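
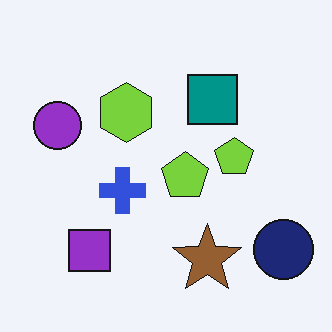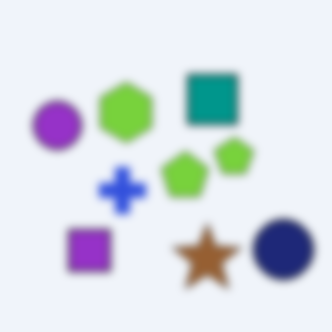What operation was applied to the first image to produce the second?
This is the original image noticeably gaussian-blurred.

Shape edges and outlines are uniformly softened across the whole image.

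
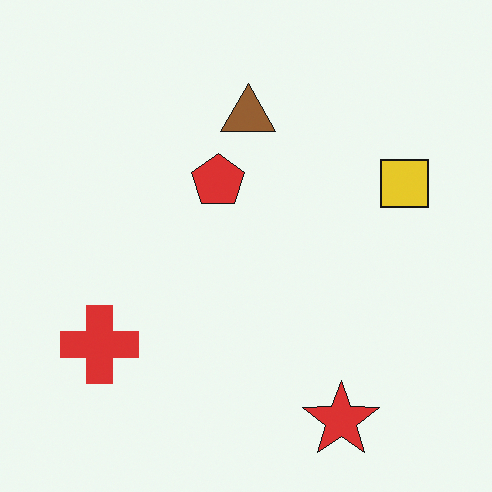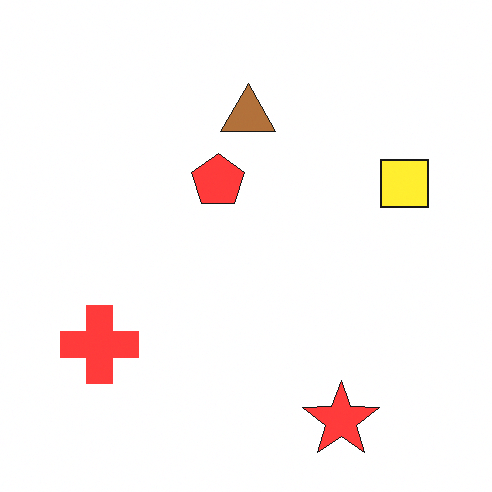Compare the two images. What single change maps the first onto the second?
The second image is the first brightened a little.

Every pixel — background and shapes alike — is uniformly brightened.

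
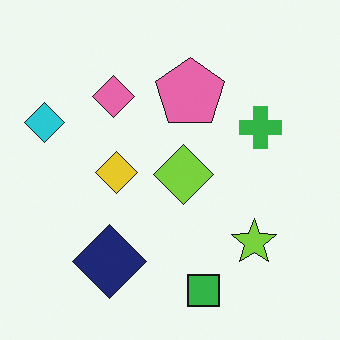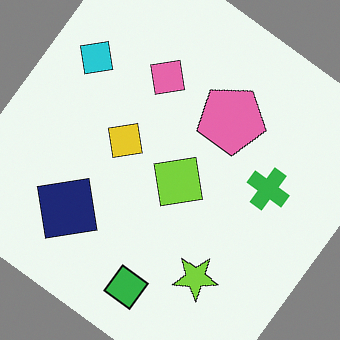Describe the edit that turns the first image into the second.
The second image is the first rotated clockwise by a large amount — several tens of degrees.

Every shape is tilted by the same angle and the image corners show triangular fill wedges — a whole-image rotation by a non-right angle.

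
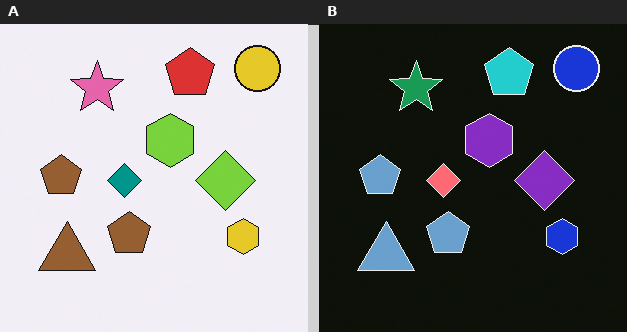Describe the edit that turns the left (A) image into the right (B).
The right (B) image is the left (A) color-inverted (negative).

The light background has become dark and every shape's color is its complement — a photographic negative.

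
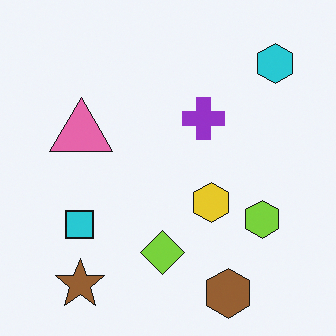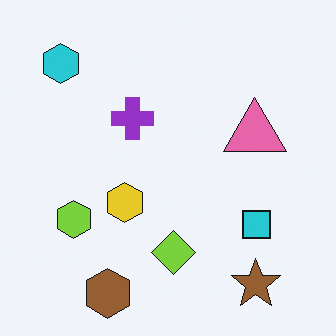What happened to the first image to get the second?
It was flipped horizontally (left ↔ right).

The cyan hexagon is in the top-right of the first image and the top-left of the second — shapes on opposite sides of the vertical midline have swapped in a mirror flip.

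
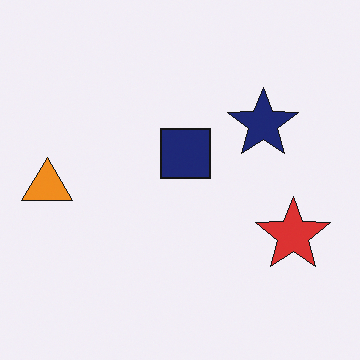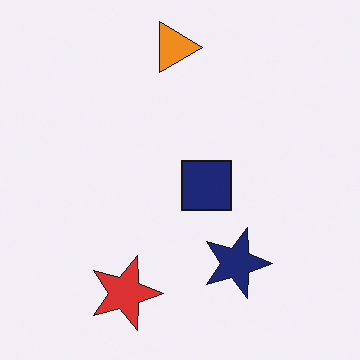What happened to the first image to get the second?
The transformation is: rotated 90° clockwise.

The orange triangle sits in the left of the first image and the top of the second — consistent with a whole-image 90° clockwise rotation.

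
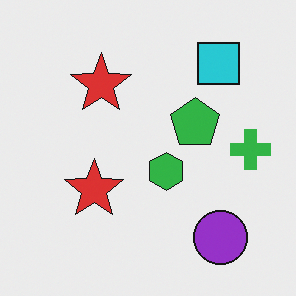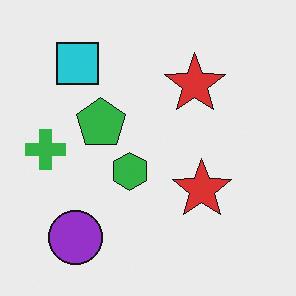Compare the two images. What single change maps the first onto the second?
The second image is the first flipped horizontally (left ↔ right).

The green cross is in the right of the first image and the left of the second — shapes on opposite sides of the vertical midline have swapped in a mirror flip.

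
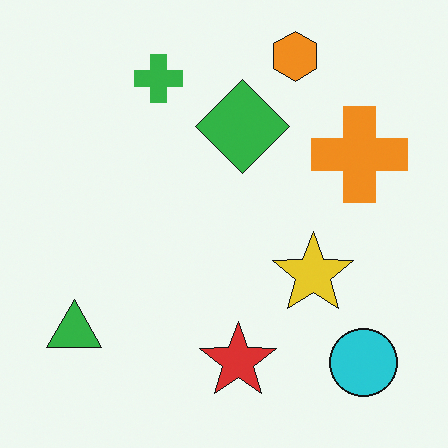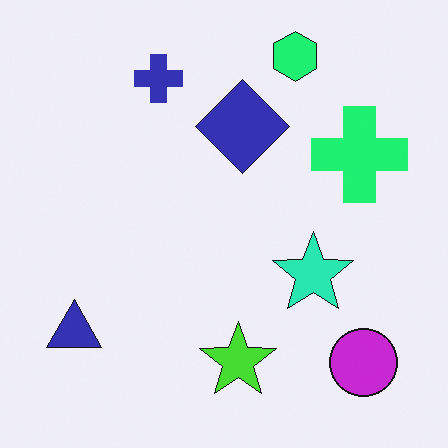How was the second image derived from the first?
This is the original image hue-shifted by a moderate amount.

Every shape's color has rotated by the same amount around the hue wheel — a uniform hue shift.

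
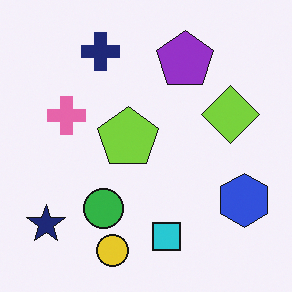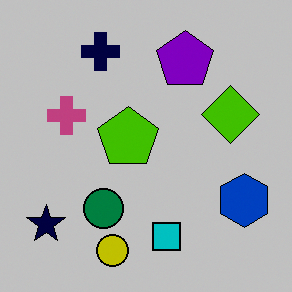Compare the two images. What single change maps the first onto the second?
The second image is the first aggressively posterized.

Each flat color has snapped to a coarser quantized level — most visibly, the near-white background has dropped to a flat grey.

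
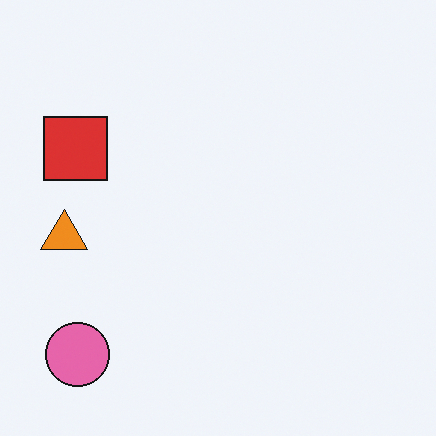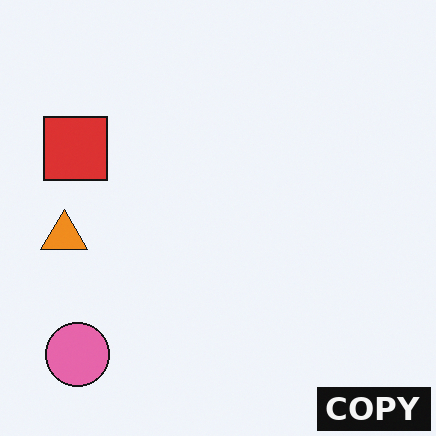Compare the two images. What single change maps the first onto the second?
Watermarked with the text "COPY" in the lower-right corner.

A dark label reading "COPY" appears in the lower-right corner.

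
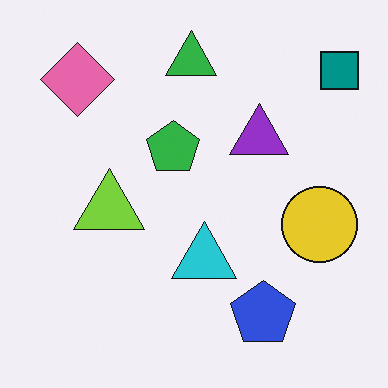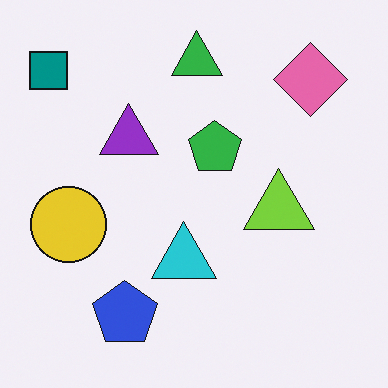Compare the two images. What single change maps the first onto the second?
This is the original image flipped horizontally (left ↔ right).

The teal square is in the top-right of the first image and the top-left of the second — shapes on opposite sides of the vertical midline have swapped in a mirror flip.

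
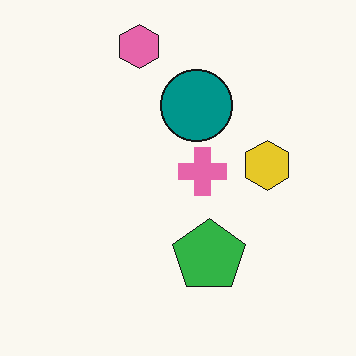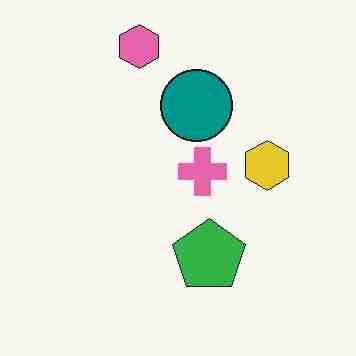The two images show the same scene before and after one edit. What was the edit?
The image was degraded with heavy JPEG compression.

Blocky 8×8 compression artifacts appear around shape edges and the flat background shows ringing — characteristic JPEG degradation.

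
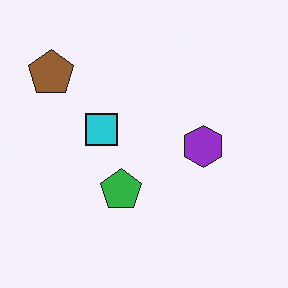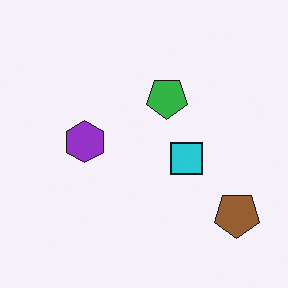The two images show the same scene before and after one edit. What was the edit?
The image was rotated 180°.

The brown pentagon sits in the top-left of the first image and the bottom-right of the second — consistent with a whole-image 180° rotation.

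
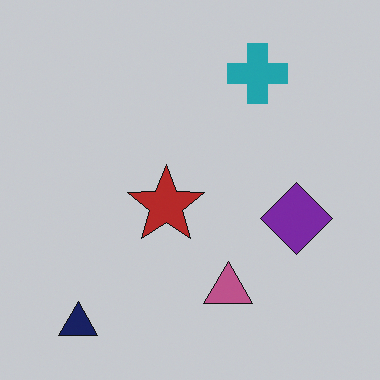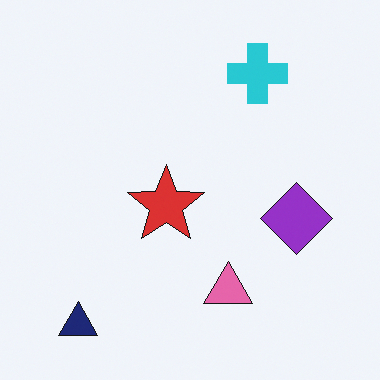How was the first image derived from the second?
The first image is the second darkened a little.

Every pixel — background and shapes alike — is uniformly darkened.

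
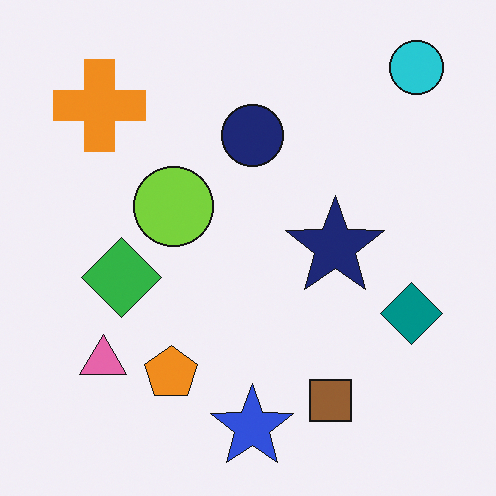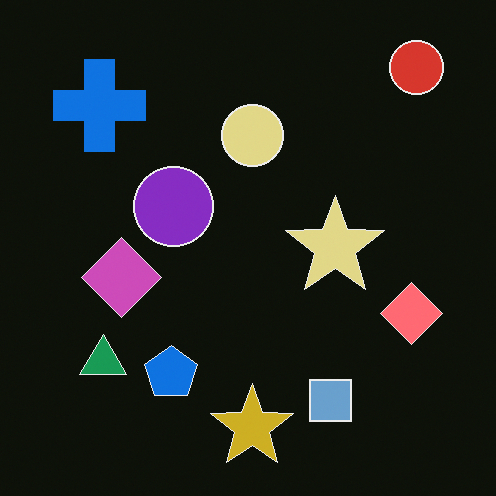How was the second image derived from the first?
It was color-inverted (negative).

The light background has become dark and every shape's color is its complement — a photographic negative.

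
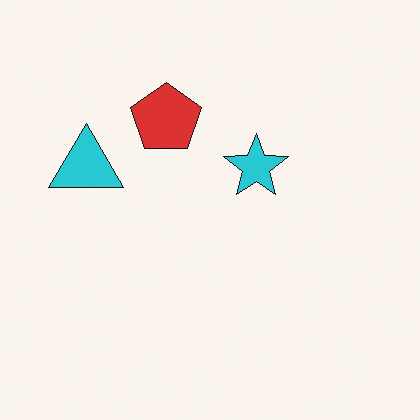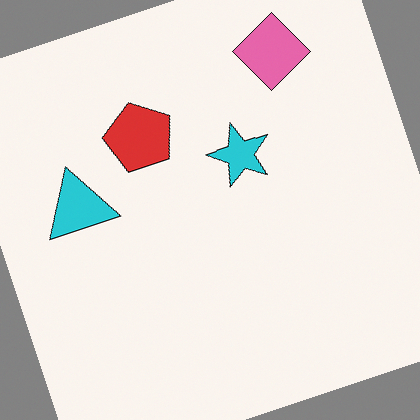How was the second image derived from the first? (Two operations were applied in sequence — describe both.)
This is the original image rotated counter-clockwise by a clearly visible amount, then overlaid with an additional pink diamond.

Every shape is tilted by the same angle and the image corners show triangular fill wedges — a whole-image rotation by a non-right angle. A pink diamond appears in the second image that is absent from the first.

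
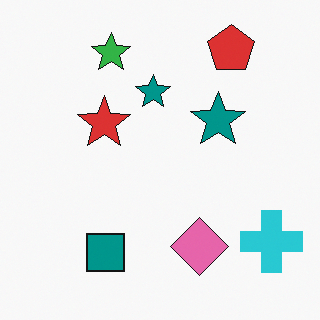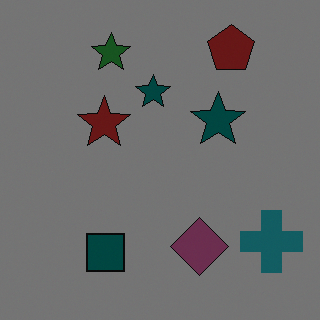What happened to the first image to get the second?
This is the original image noticeably darkened.

Every pixel — background and shapes alike — is uniformly darkened.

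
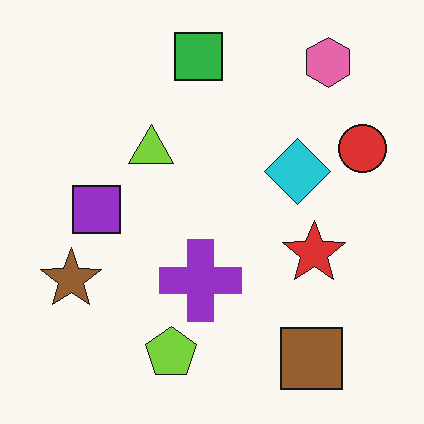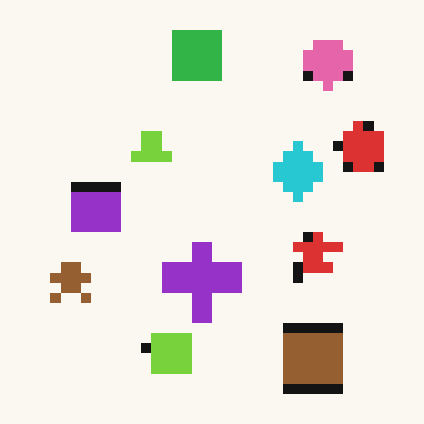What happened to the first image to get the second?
It was coarsely pixelated.

Shapes are reduced to large square blocks; fine edges and outlines are lost — a downscale-then-upscale (mosaic) effect.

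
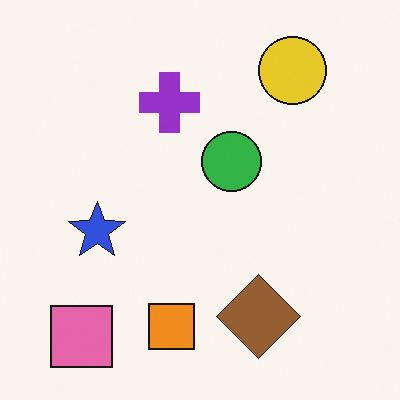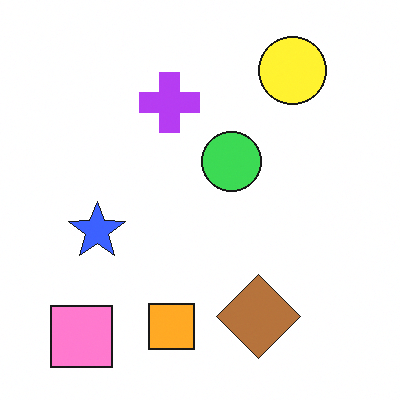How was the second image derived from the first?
It was brightened a little.

Every pixel — background and shapes alike — is uniformly brightened.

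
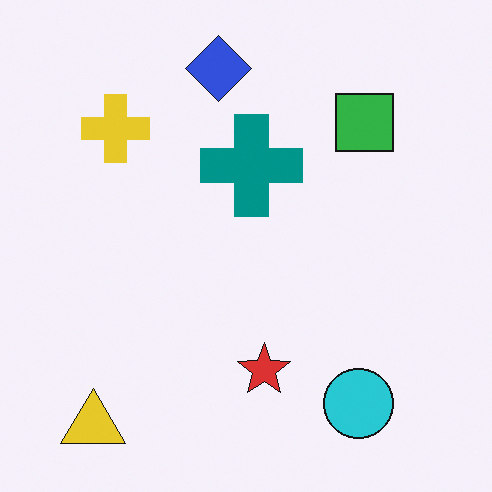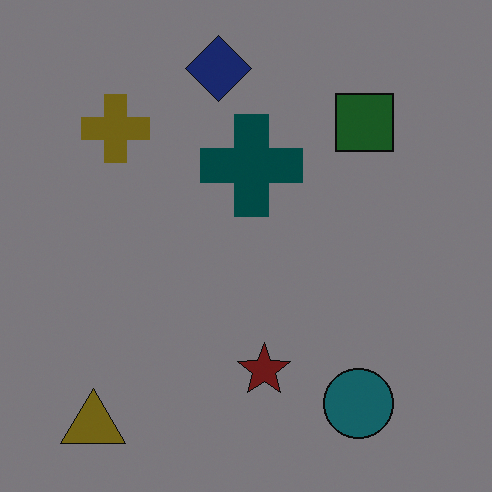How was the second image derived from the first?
The transformation is: noticeably darkened.

Every pixel — background and shapes alike — is uniformly darkened.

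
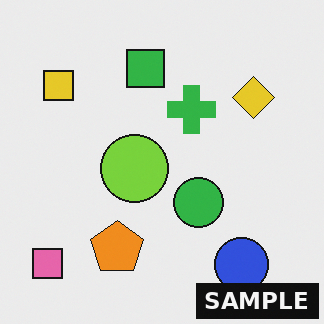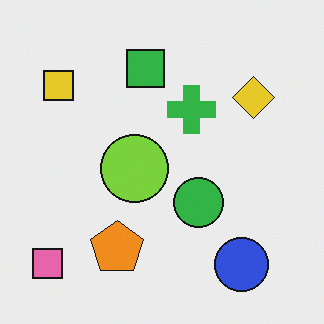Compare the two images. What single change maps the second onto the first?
It was watermarked with the text "SAMPLE" in the lower-right corner.

A dark label reading "SAMPLE" appears in the lower-right corner.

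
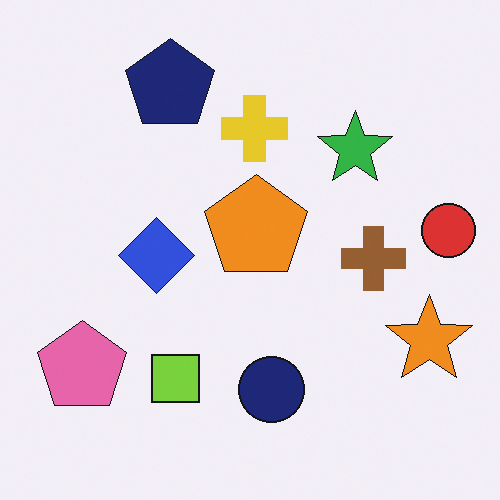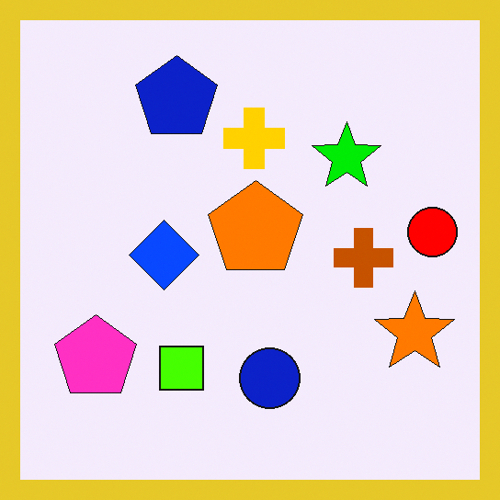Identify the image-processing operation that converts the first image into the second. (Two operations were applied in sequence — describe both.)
The second image is the first heavily oversaturated, then framed with a yellow border.

All colors are more vivid — a global saturation change. A solid yellow frame runs around the edge of the second image, with the content slightly shrunk inside it.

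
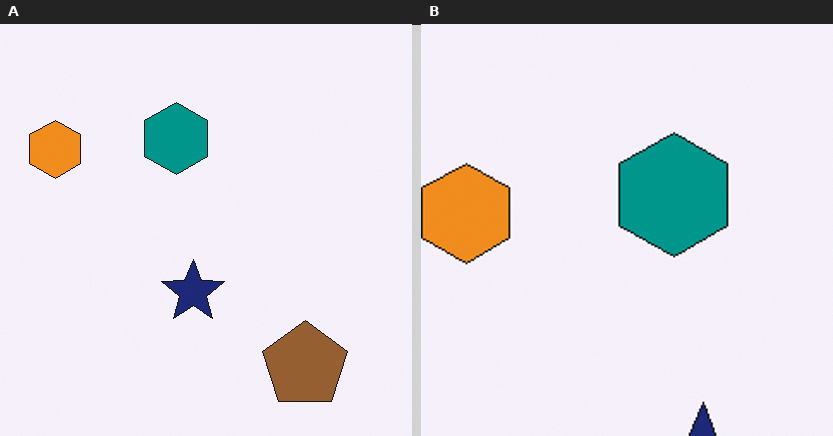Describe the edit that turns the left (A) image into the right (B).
It was cropped tightly and scaled back up.

The visible shapes are larger and the field of view is narrower; shapes near the original edges may be partly or wholly outside the frame — a crop-and-rescale.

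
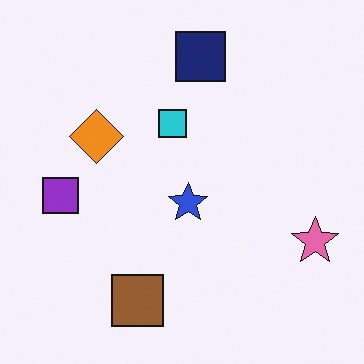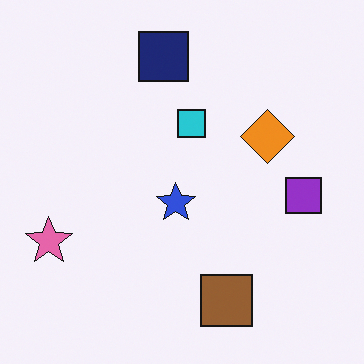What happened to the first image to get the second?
Flipped horizontally (left ↔ right).

The pink star is in the right of the first image and the left of the second — shapes on opposite sides of the vertical midline have swapped in a mirror flip.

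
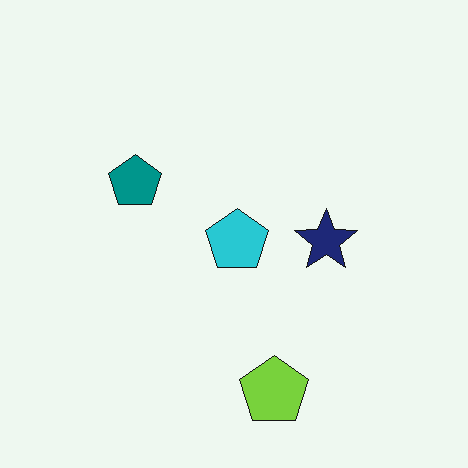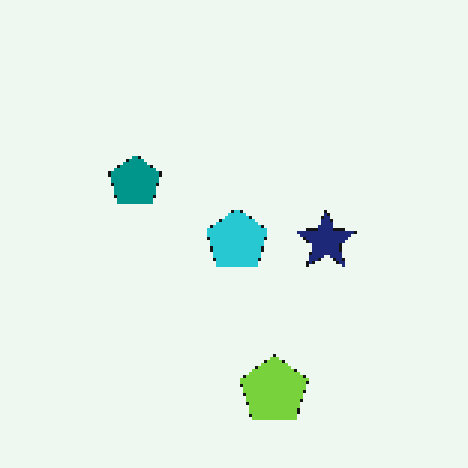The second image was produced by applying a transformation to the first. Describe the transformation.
The second image is the first lightly pixelated (a mild mosaic effect).

Shapes are reduced to large square blocks; fine edges and outlines are lost — a downscale-then-upscale (mosaic) effect.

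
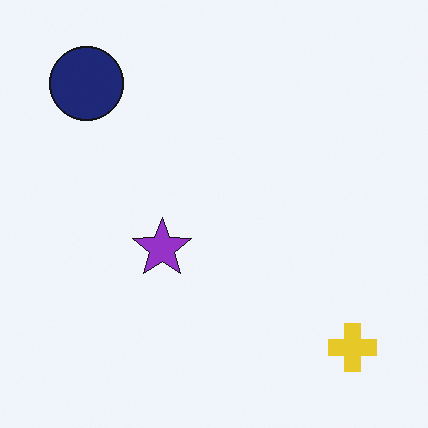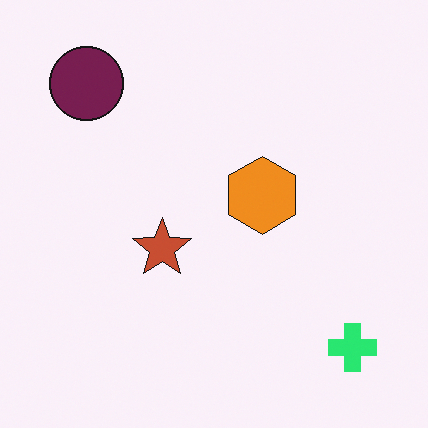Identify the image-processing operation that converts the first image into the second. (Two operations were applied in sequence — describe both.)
It was hue-shifted by a moderate amount, then overlaid with an additional orange hexagon.

Every shape's color has rotated by the same amount around the hue wheel — a uniform hue shift. An orange hexagon appears in the second image that is absent from the first.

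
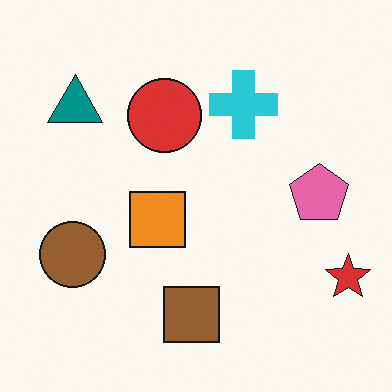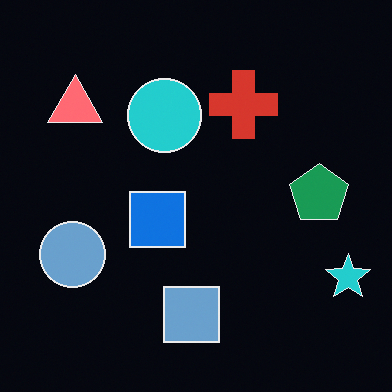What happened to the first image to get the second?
This is the original image color-inverted (negative).

The light background has become dark and every shape's color is its complement — a photographic negative.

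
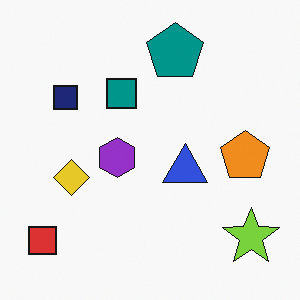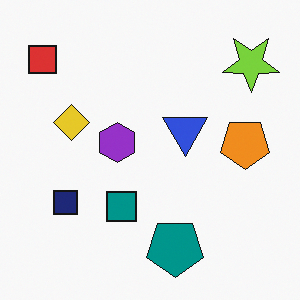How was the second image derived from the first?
The second image is the first flipped vertically (top ↔ bottom).

The teal pentagon is in the top of the first image and the bottom of the second — shapes on opposite sides of the horizontal midline have swapped in a mirror flip.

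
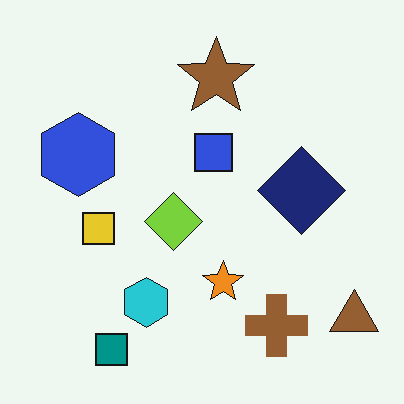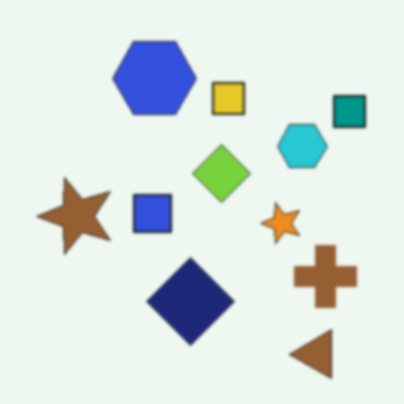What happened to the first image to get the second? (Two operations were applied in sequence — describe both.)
It was lightly blurred, then transposed (reflected across the top-left ↔ bottom-right diagonal).

Shape edges and outlines are uniformly softened across the whole image. Shapes have swapped their row and column positions — what was in the top-right is now in the bottom-left — a diagonal reflection.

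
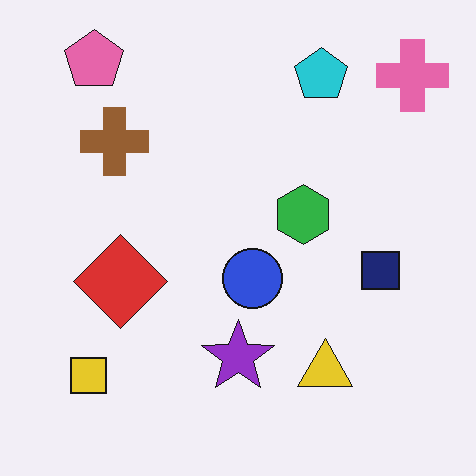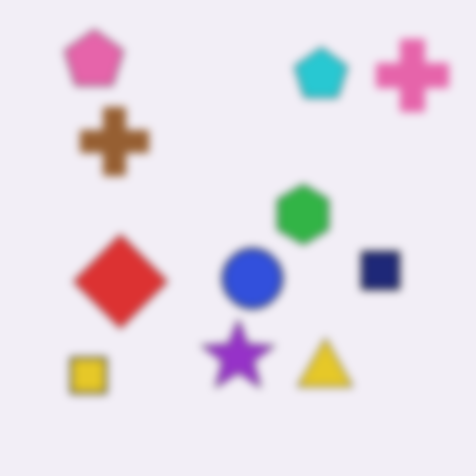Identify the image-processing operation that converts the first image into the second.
This is the original image moderately blurred.

Shape edges and outlines are uniformly softened across the whole image.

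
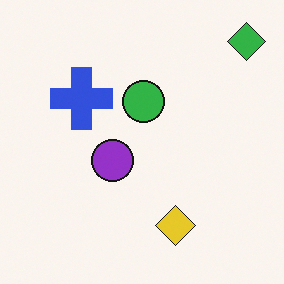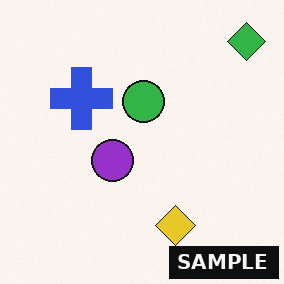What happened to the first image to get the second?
Watermarked with the text "SAMPLE" in the lower-right corner.

A dark label reading "SAMPLE" appears in the lower-right corner.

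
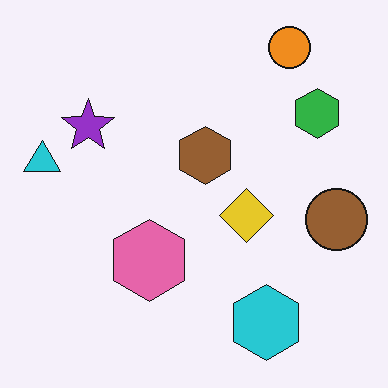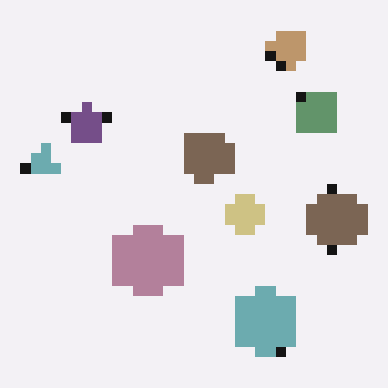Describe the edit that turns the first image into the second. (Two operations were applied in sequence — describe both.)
The image was made much more muted (saturation change), then heavily pixelated into large blocks.

All colors are more muted and greyish — a global saturation change. Shapes are reduced to large square blocks; fine edges and outlines are lost — a downscale-then-upscale (mosaic) effect.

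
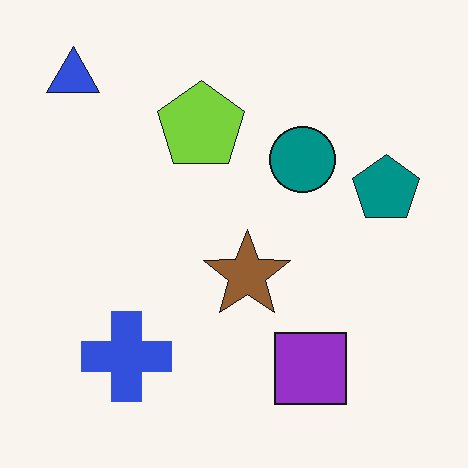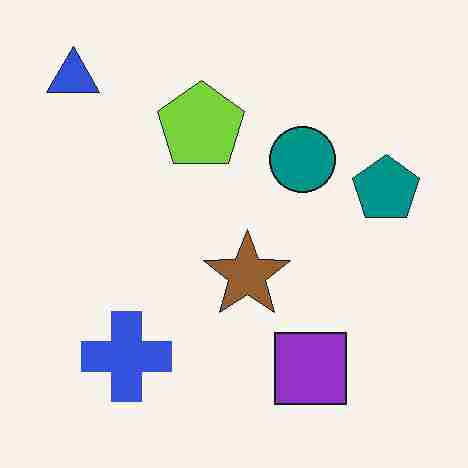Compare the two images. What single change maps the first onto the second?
The second image is the first heavily JPEG-compressed with obvious blocking artifacts.

Blocky 8×8 compression artifacts appear around shape edges and the flat background shows ringing — characteristic JPEG degradation.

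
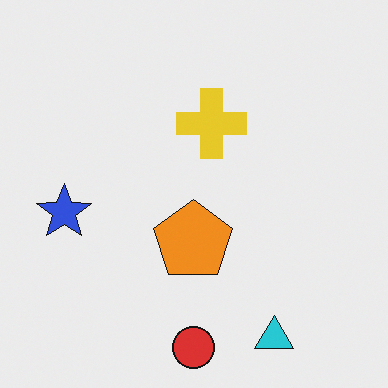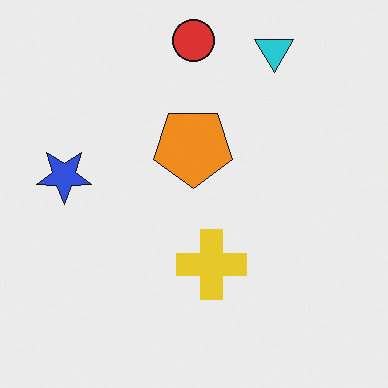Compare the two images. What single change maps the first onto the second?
Flipped vertically (top ↔ bottom).

The red circle is in the bottom of the first image and the top of the second — shapes on opposite sides of the horizontal midline have swapped in a mirror flip.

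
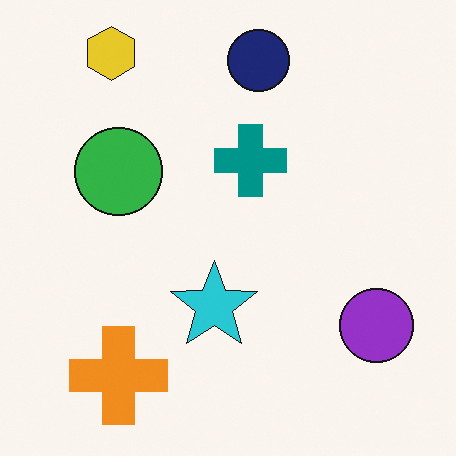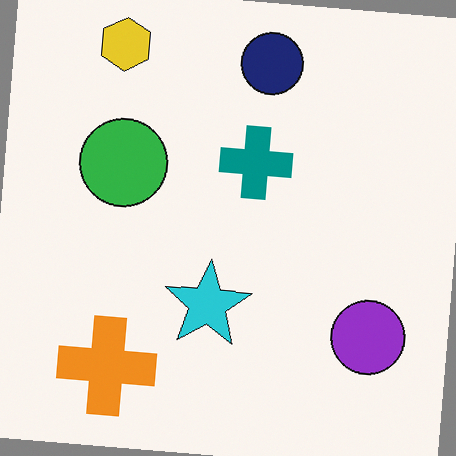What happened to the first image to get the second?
It was rotated clockwise by a small amount.

Every shape is tilted by the same angle and the image corners show triangular fill wedges — a whole-image rotation by a non-right angle.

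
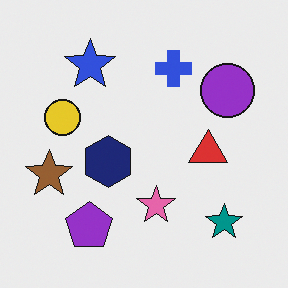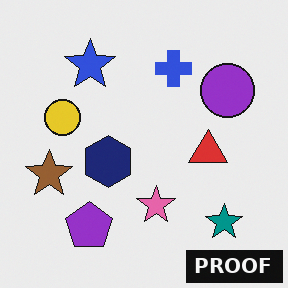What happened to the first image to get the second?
The transformation is: watermarked with the text "PROOF" in the lower-right corner.

A dark label reading "PROOF" appears in the lower-right corner.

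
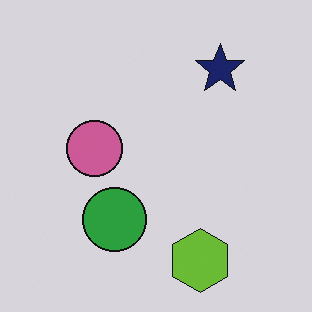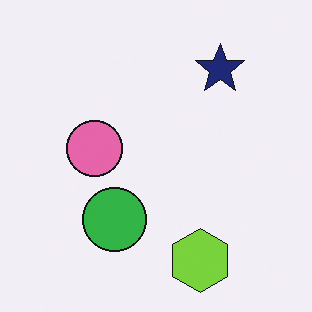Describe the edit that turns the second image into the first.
This is the original image slightly darkened.

Every pixel — background and shapes alike — is uniformly darkened.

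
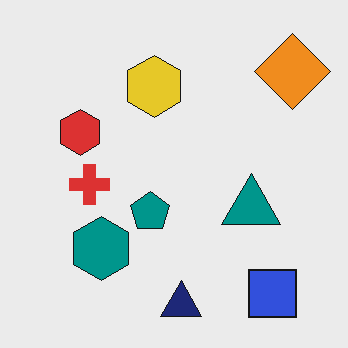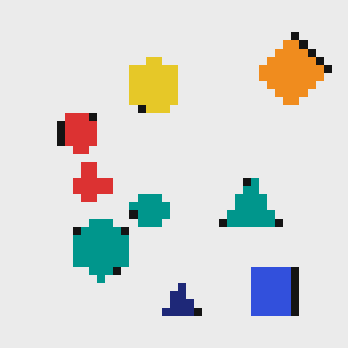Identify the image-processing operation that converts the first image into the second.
Pixelated into visible square blocks.

Shapes are reduced to large square blocks; fine edges and outlines are lost — a downscale-then-upscale (mosaic) effect.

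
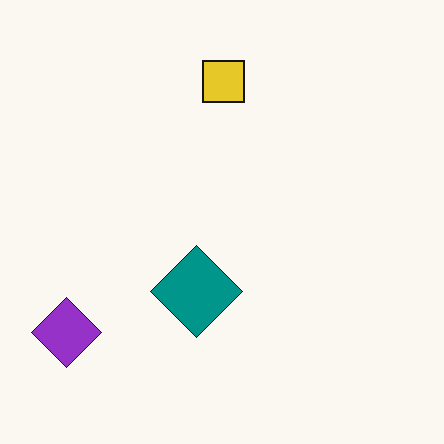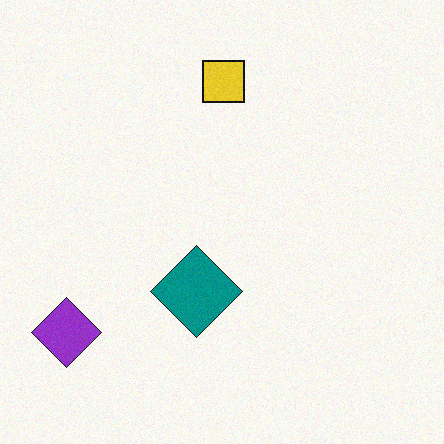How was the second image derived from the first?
It was degraded with light additive noise.

Random speckle covers the whole image, including the flat background.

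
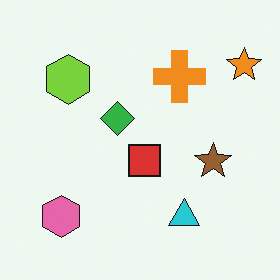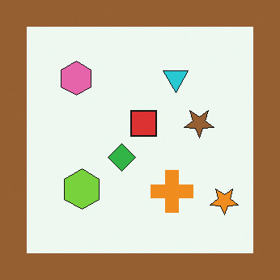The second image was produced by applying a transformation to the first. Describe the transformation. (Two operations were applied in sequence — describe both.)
It was flipped vertically (top ↔ bottom), then framed with a brown border.

The pink hexagon is in the bottom-left of the first image and the top-left of the second — shapes on opposite sides of the horizontal midline have swapped in a mirror flip. A solid brown frame runs around the edge of the second image, with the content slightly shrunk inside it.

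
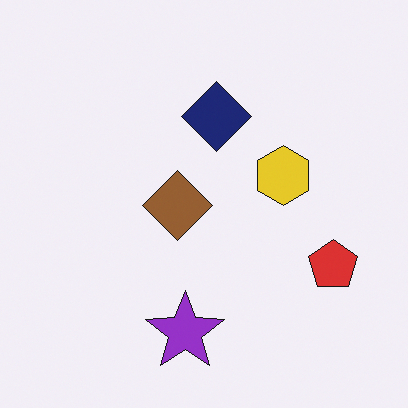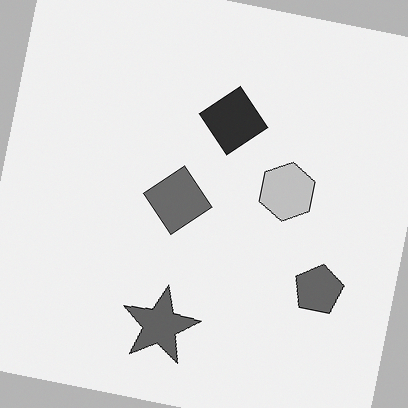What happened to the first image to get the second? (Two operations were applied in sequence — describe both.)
Converted to grayscale, then rotated clockwise by a small amount.

All color is removed — every shape is now a shade of grey. Every shape is tilted by the same angle and the image corners show triangular fill wedges — a whole-image rotation by a non-right angle.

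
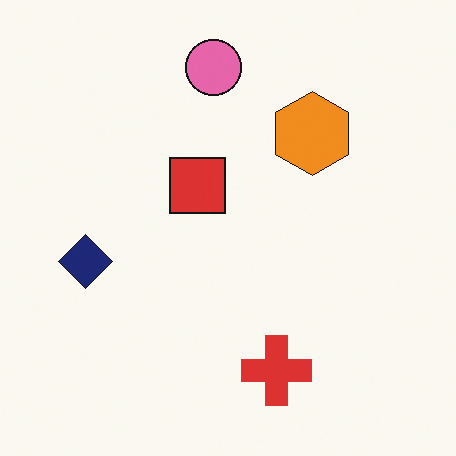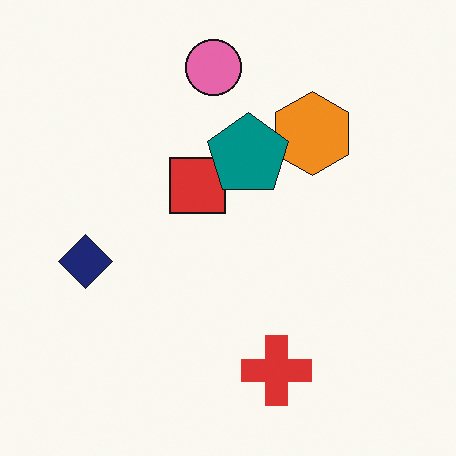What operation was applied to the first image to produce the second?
The transformation is: overlaid with an additional teal pentagon.

A teal pentagon appears in the second image that is absent from the first.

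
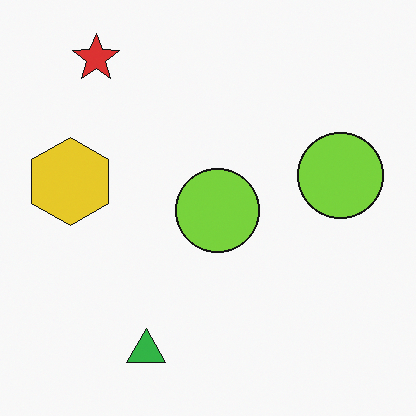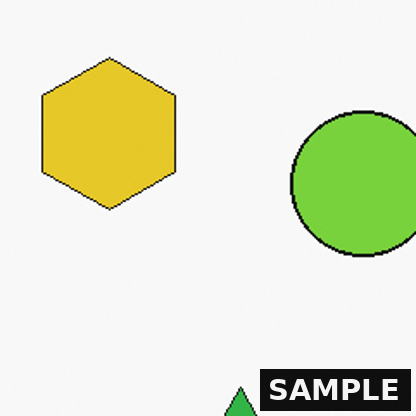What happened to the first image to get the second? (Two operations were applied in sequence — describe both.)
This is the original image cropped to a noticeably smaller region and rescaled, then watermarked with the text "SAMPLE" in the lower-right corner.

The visible shapes are larger and the field of view is narrower; shapes near the original edges may be partly or wholly outside the frame — a crop-and-rescale. A dark label reading "SAMPLE" appears in the lower-right corner.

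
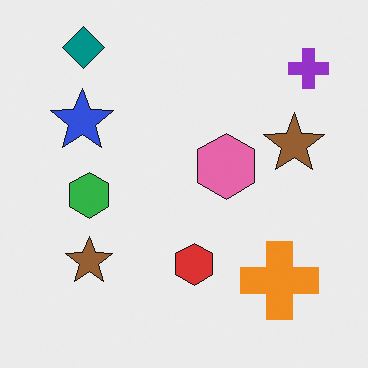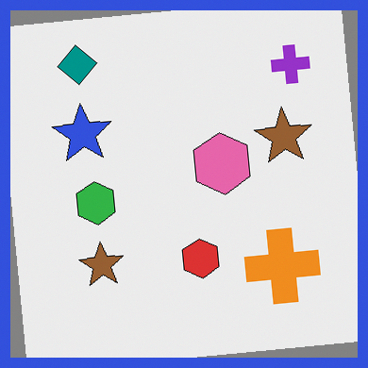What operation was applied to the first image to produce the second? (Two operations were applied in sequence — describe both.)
It was rotated counter-clockwise by a slight angle, then framed with a blue border.

Every shape is tilted by the same angle and the image corners show triangular fill wedges — a whole-image rotation by a non-right angle. A solid blue frame runs around the edge of the second image, with the content slightly shrunk inside it.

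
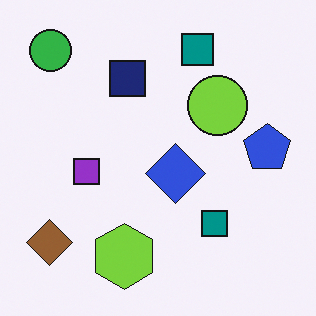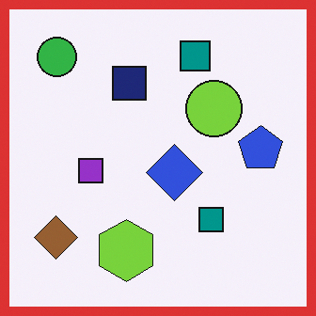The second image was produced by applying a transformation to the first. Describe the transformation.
The second image is the first framed with a red border.

A solid red frame runs around the edge of the second image, with the content slightly shrunk inside it.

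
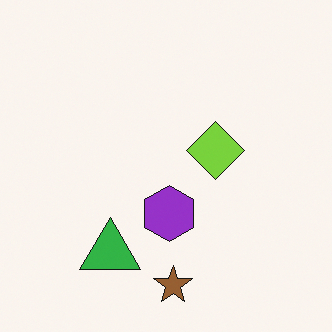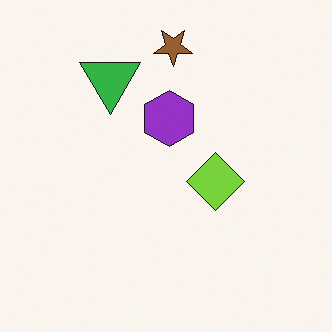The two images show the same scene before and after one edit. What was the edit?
The transformation is: flipped vertically (top ↔ bottom).

The brown star is in the bottom of the first image and the top of the second — shapes on opposite sides of the horizontal midline have swapped in a mirror flip.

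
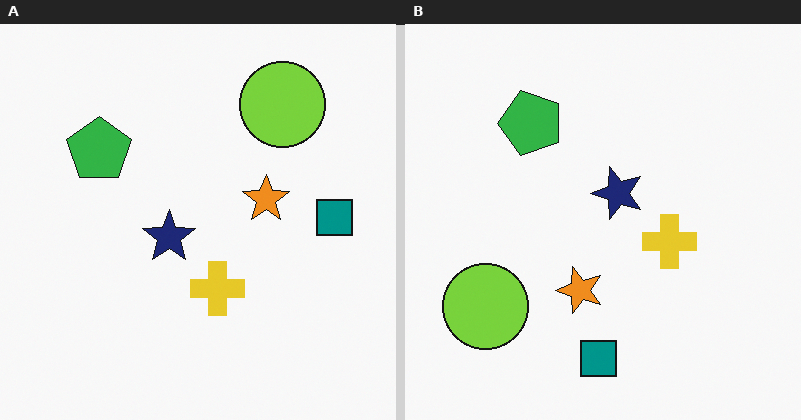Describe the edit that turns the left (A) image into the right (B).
It was transposed (reflected across the top-left ↔ bottom-right diagonal).

Shapes have swapped their row and column positions — what was in the top-right is now in the bottom-left — a diagonal reflection.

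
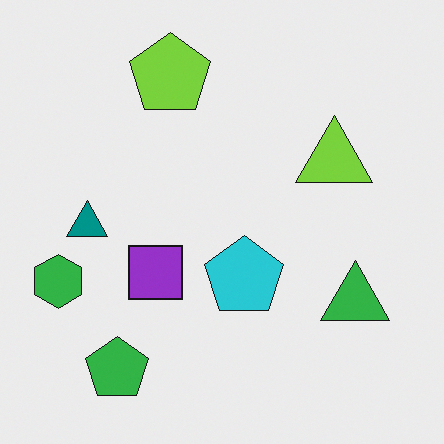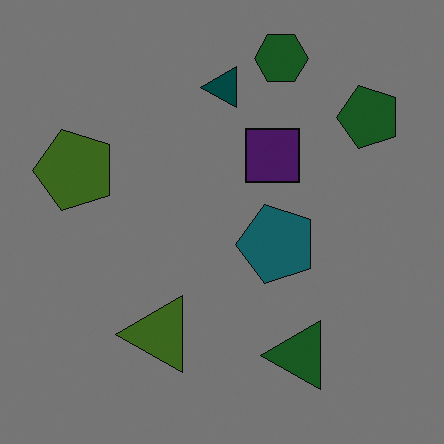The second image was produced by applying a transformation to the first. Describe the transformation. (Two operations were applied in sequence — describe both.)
This is the original image substantially darkened, then transposed (reflected across the top-left ↔ bottom-right diagonal).

Every pixel — background and shapes alike — is uniformly darkened. Shapes have swapped their row and column positions — what was in the top-right is now in the bottom-left — a diagonal reflection.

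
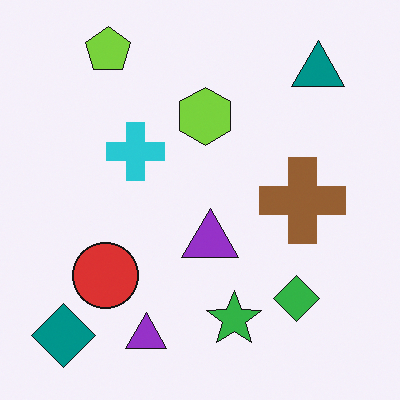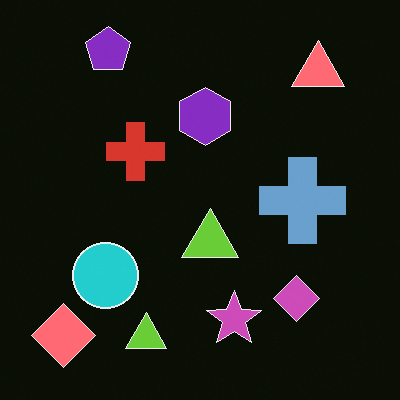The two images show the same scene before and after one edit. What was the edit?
The image was color-inverted (negative).

The light background has become dark and every shape's color is its complement — a photographic negative.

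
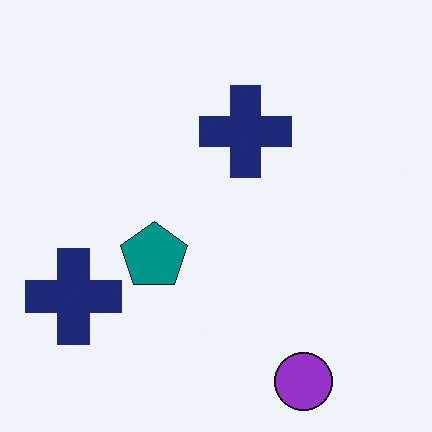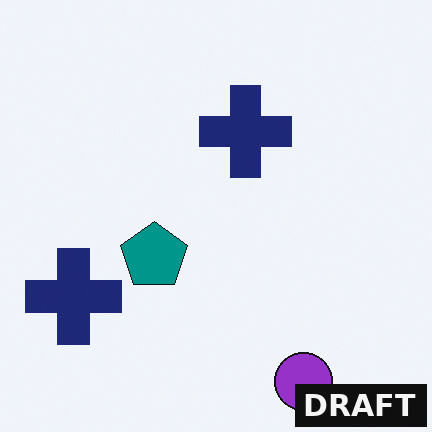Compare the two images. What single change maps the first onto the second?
The second image is the first watermarked with the text "DRAFT" in the lower-right corner.

A dark label reading "DRAFT" appears in the lower-right corner.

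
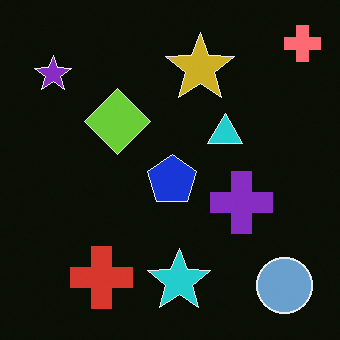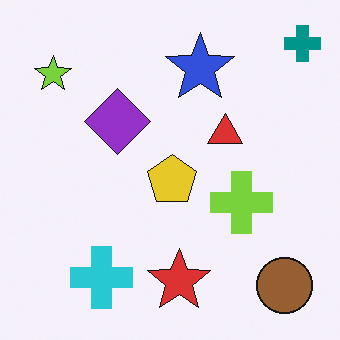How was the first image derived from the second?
The transformation is: color-inverted (negative).

The light background has become dark and every shape's color is its complement — a photographic negative.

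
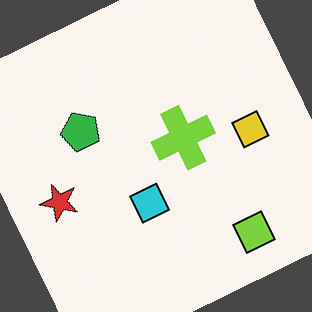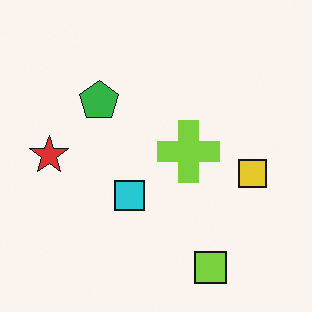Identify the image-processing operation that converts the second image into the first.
Rotated counter-clockwise by a moderate amount.

Every shape is tilted by the same angle and the image corners show triangular fill wedges — a whole-image rotation by a non-right angle.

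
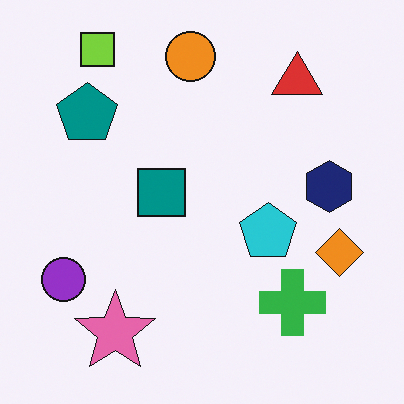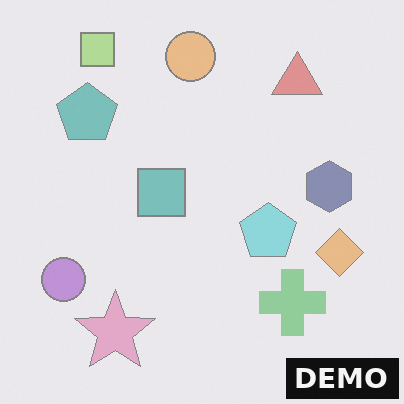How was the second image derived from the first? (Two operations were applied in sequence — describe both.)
The second image is the first given much lower contrast, then watermarked with the text "DEMO" in the lower-right corner.

Tones are pushed toward mid-grey across the whole image — a global contrast change. A dark label reading "DEMO" appears in the lower-right corner.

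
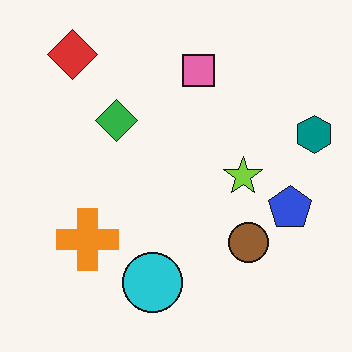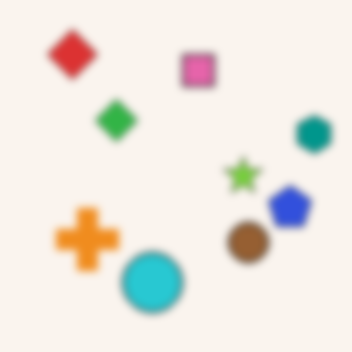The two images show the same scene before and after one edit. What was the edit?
It was noticeably gaussian-blurred.

Shape edges and outlines are uniformly softened across the whole image.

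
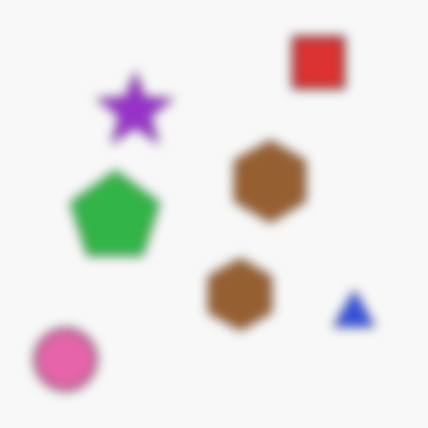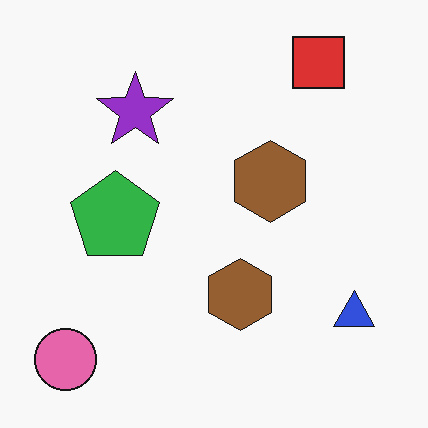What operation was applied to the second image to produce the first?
Heavily blurred.

Shape edges and outlines are uniformly softened across the whole image.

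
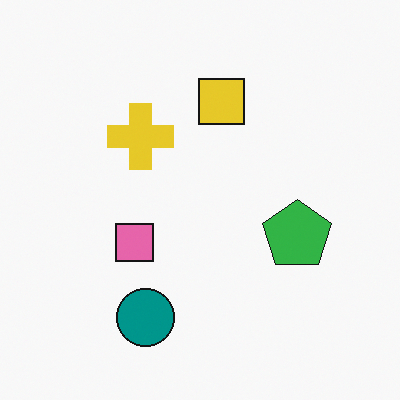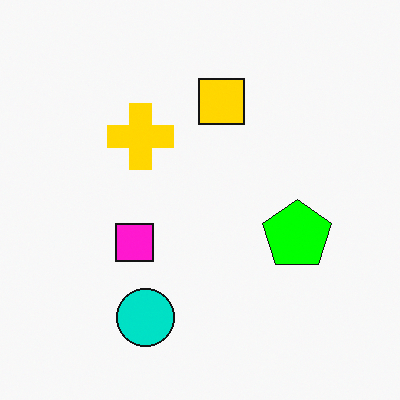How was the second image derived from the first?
The transformation is: made much more vivid (saturation change).

All colors are more vivid — a global saturation change.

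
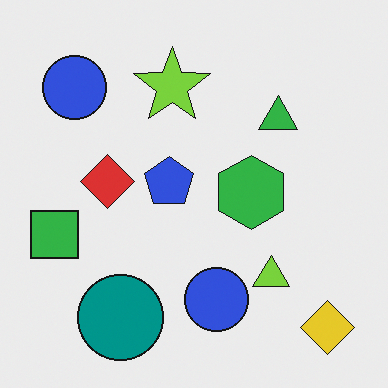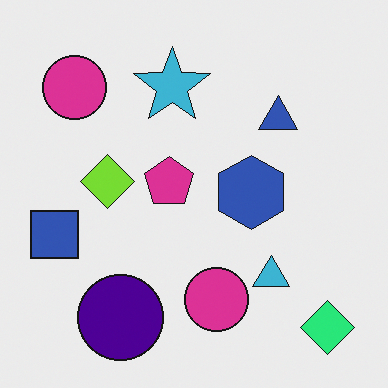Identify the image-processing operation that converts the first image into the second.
Hue-shifted noticeably.

Every shape's color has rotated by the same amount around the hue wheel — a uniform hue shift.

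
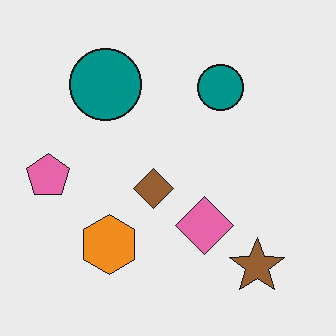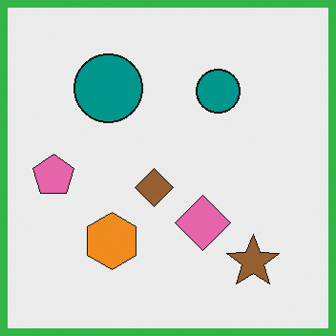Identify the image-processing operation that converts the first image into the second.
Framed with a green border.

A solid green frame runs around the edge of the second image, with the content slightly shrunk inside it.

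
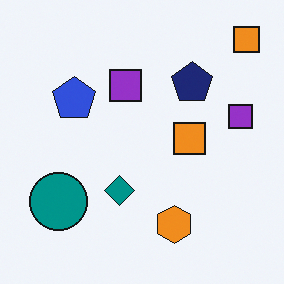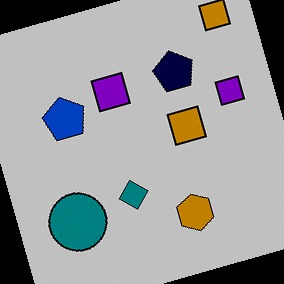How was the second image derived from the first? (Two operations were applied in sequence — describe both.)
The image was aggressively posterized, then rotated counter-clockwise by a moderate amount.

Each flat color has snapped to a coarser quantized level — most visibly, the near-white background has dropped to a flat grey. Every shape is tilted by the same angle and the image corners show triangular fill wedges — a whole-image rotation by a non-right angle.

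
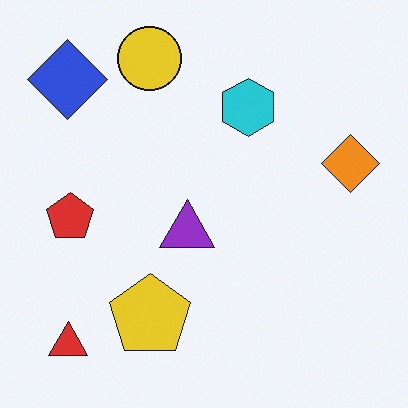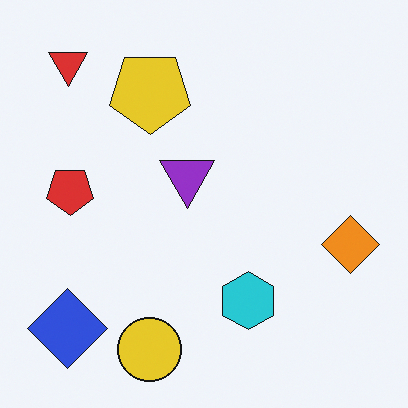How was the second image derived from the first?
It was flipped vertically (top ↔ bottom).

The yellow circle is in the top of the first image and the bottom of the second — shapes on opposite sides of the horizontal midline have swapped in a mirror flip.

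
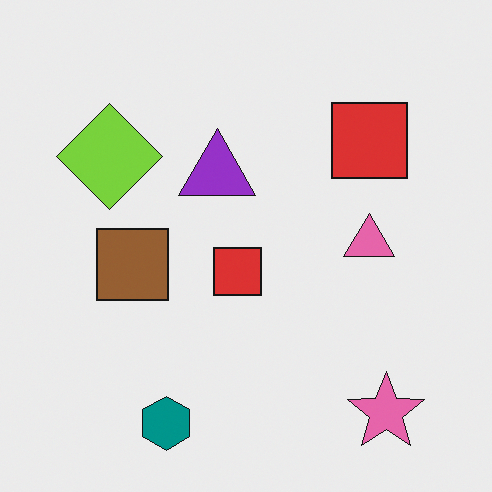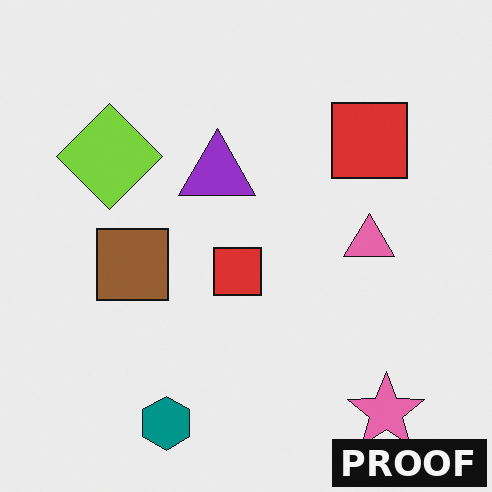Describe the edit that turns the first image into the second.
Watermarked with the text "PROOF" in the lower-right corner.

A dark label reading "PROOF" appears in the lower-right corner.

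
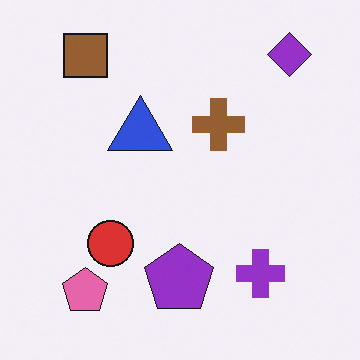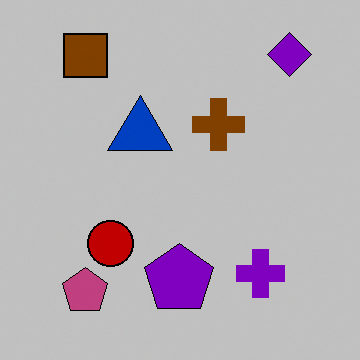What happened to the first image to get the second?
This is the original image aggressively posterized.

Each flat color has snapped to a coarser quantized level — most visibly, the near-white background has dropped to a flat grey.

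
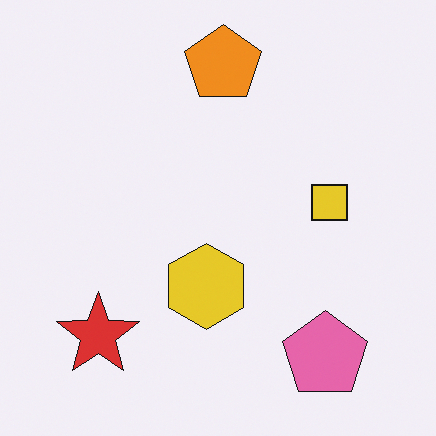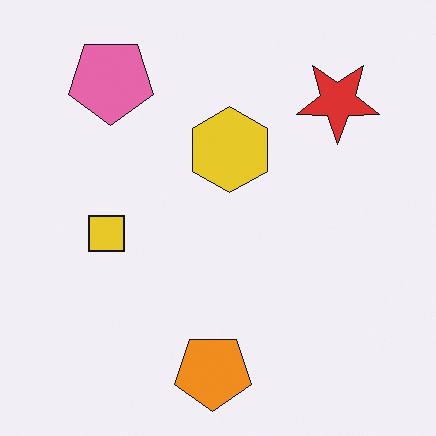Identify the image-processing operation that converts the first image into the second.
The transformation is: rotated 180°.

The pink pentagon sits in the bottom-right of the first image and the top-left of the second — consistent with a whole-image 180° rotation.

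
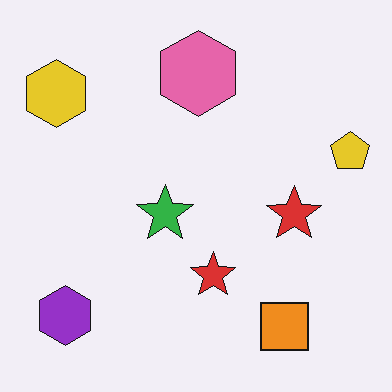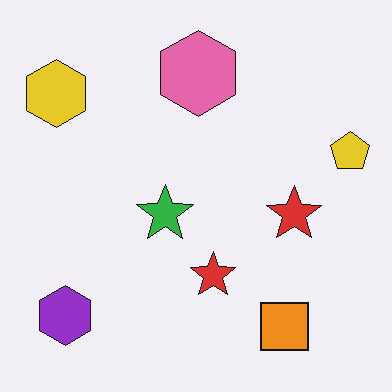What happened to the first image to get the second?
The second image is the first JPEG-compressed with visible artifacts.

Blocky 8×8 compression artifacts appear around shape edges and the flat background shows ringing — characteristic JPEG degradation.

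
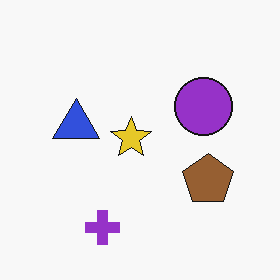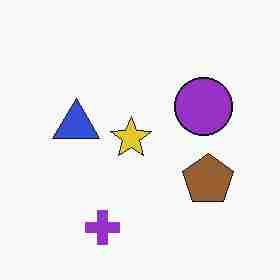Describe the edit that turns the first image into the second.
The transformation is: degraded with heavy JPEG compression.

Blocky 8×8 compression artifacts appear around shape edges and the flat background shows ringing — characteristic JPEG degradation.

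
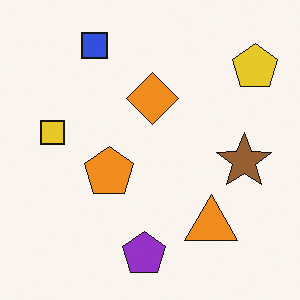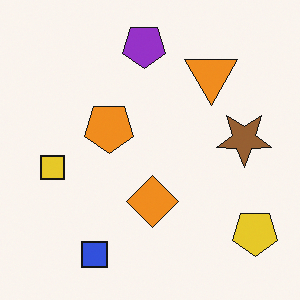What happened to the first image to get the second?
This is the original image flipped vertically (top ↔ bottom).

The blue square is in the top-left of the first image and the bottom-left of the second — shapes on opposite sides of the horizontal midline have swapped in a mirror flip.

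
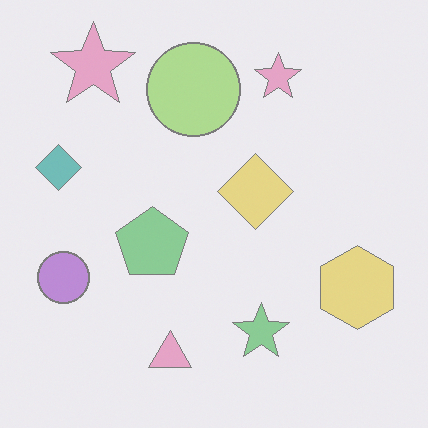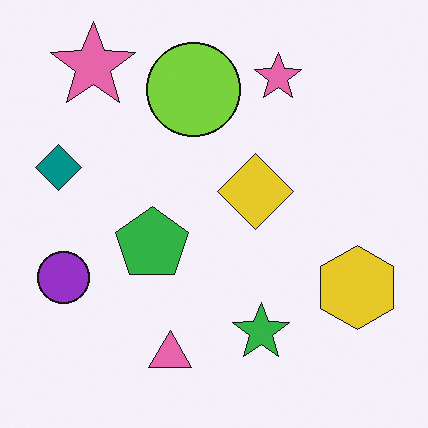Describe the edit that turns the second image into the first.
It was given much lower contrast.

Tones are pushed toward mid-grey across the whole image — a global contrast change.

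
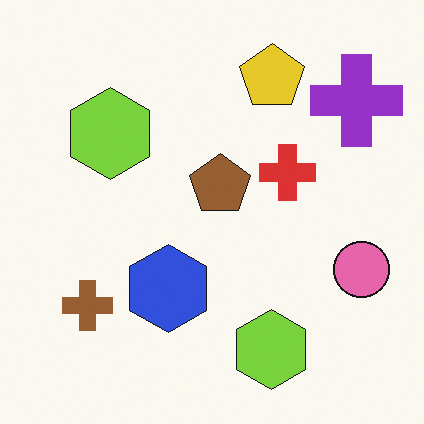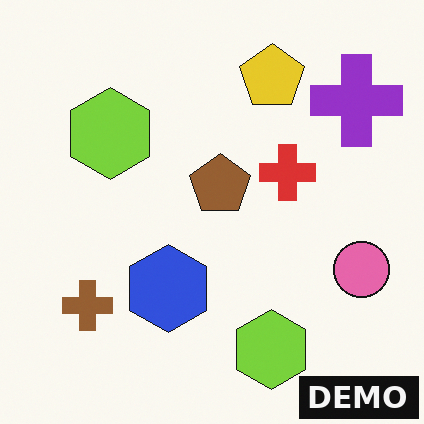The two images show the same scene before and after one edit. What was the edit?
Watermarked with the text "DEMO" in the lower-right corner.

A dark label reading "DEMO" appears in the lower-right corner.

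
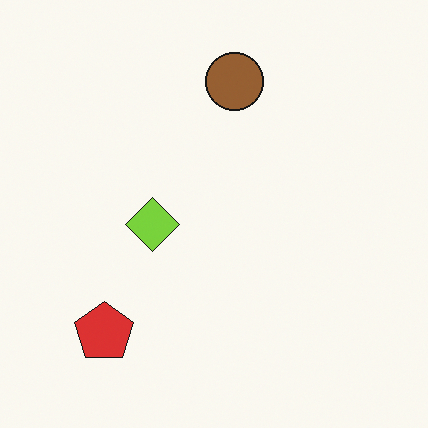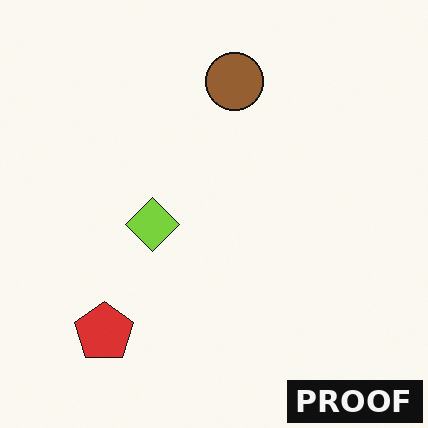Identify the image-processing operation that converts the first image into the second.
This is the original image watermarked with the text "PROOF" in the lower-right corner.

A dark label reading "PROOF" appears in the lower-right corner.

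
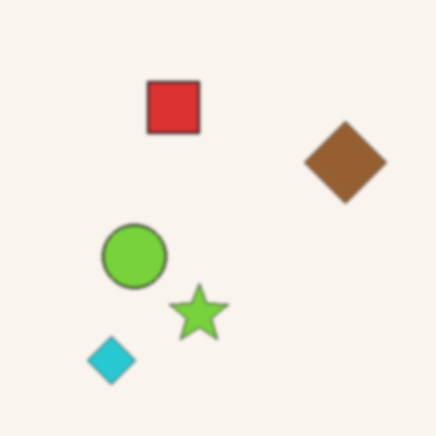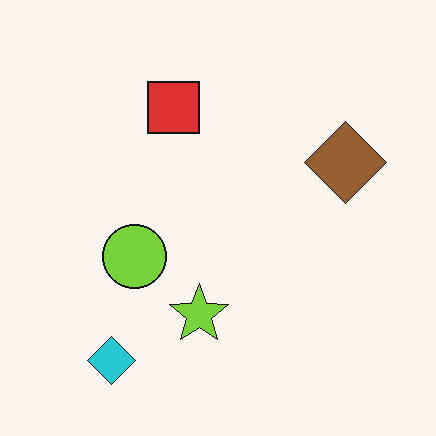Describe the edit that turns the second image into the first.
It was slightly softened.

Shape edges and outlines are uniformly softened across the whole image.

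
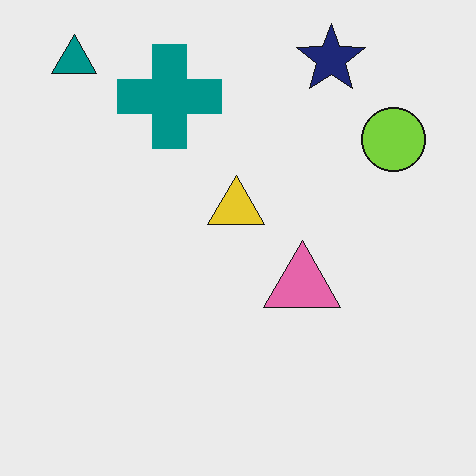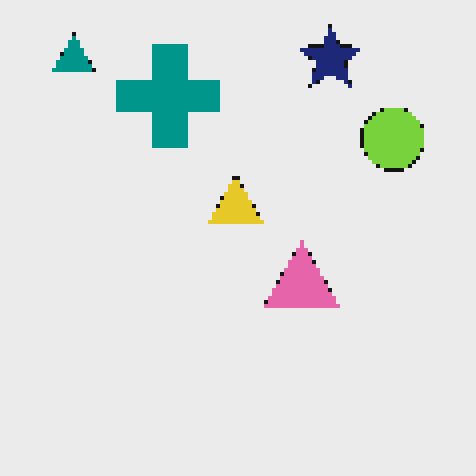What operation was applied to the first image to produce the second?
The image was lightly pixelated (a mild mosaic effect).

Shapes are reduced to large square blocks; fine edges and outlines are lost — a downscale-then-upscale (mosaic) effect.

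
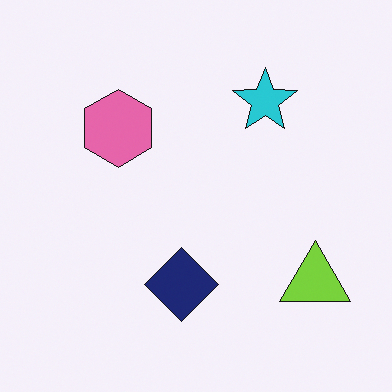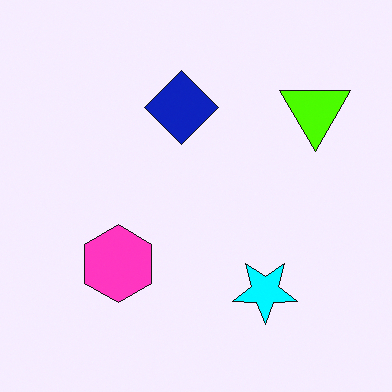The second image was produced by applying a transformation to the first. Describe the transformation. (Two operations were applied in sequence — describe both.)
The second image is the first flipped vertically (top ↔ bottom), then heavily oversaturated.

The cyan star is in the top-right of the first image and the bottom-right of the second — shapes on opposite sides of the horizontal midline have swapped in a mirror flip. All colors are more vivid — a global saturation change.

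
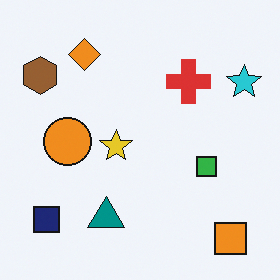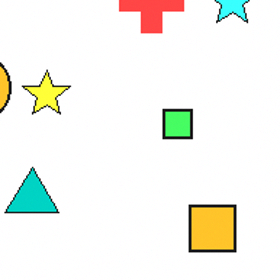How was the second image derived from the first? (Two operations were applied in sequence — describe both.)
This is the original image noticeably brightened, then cropped slightly and scaled back up.

Every pixel — background and shapes alike — is uniformly brightened. The visible shapes are larger and the field of view is narrower; shapes near the original edges may be partly or wholly outside the frame — a crop-and-rescale.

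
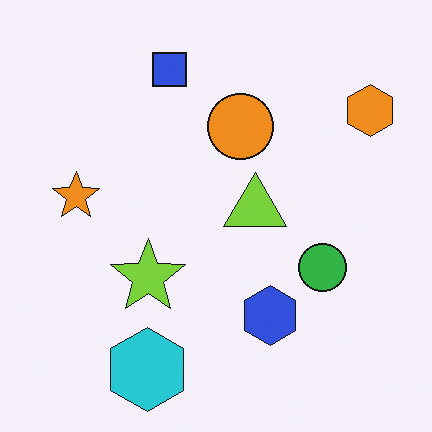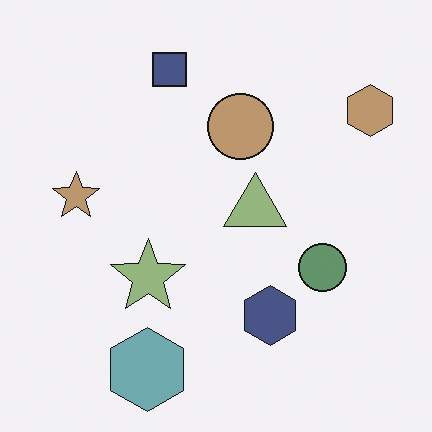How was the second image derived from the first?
The second image is the first heavily desaturated.

All colors are more muted and greyish — a global saturation change.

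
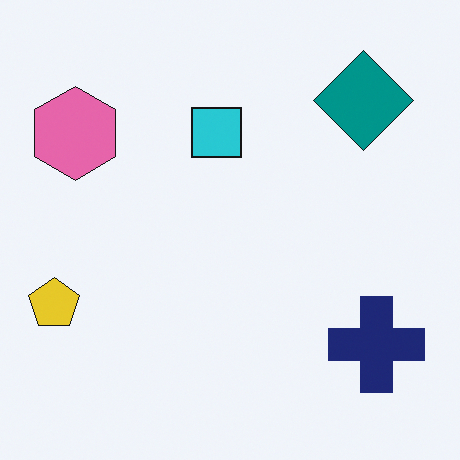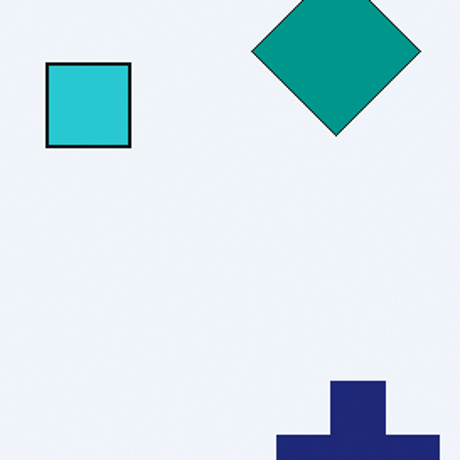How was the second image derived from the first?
Cropped tightly and scaled back up.

The visible shapes are larger and the field of view is narrower; shapes near the original edges may be partly or wholly outside the frame — a crop-and-rescale.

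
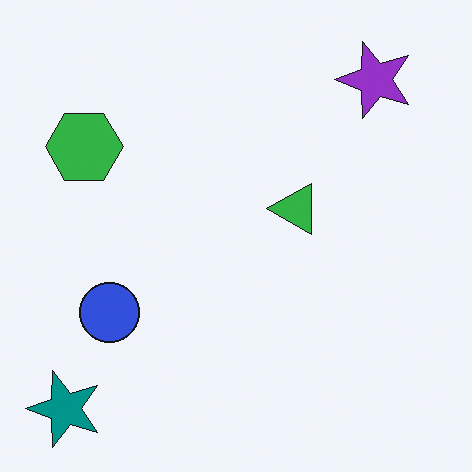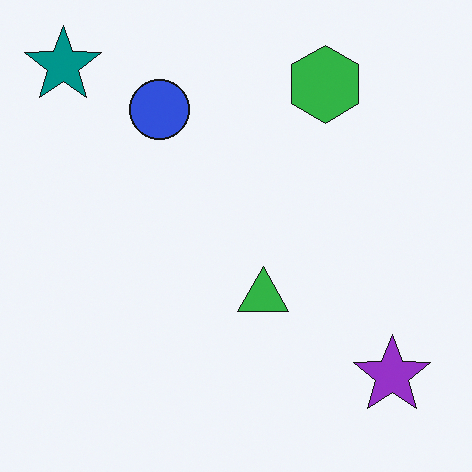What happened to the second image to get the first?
It was rotated 90° counter-clockwise.

The teal star sits in the top-left of the second image and the bottom-left of the first — consistent with a whole-image 90° counter-clockwise rotation.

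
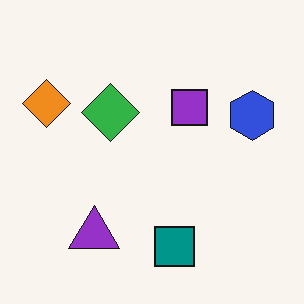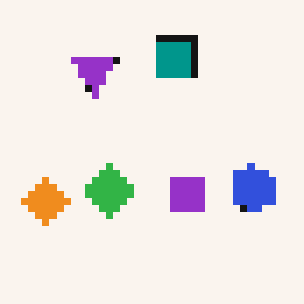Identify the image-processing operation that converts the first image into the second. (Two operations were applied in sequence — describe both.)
This is the original image moderately pixelated, then flipped vertically (top ↔ bottom).

Shapes are reduced to large square blocks; fine edges and outlines are lost — a downscale-then-upscale (mosaic) effect. The teal square is in the bottom of the first image and the top of the second — shapes on opposite sides of the horizontal midline have swapped in a mirror flip.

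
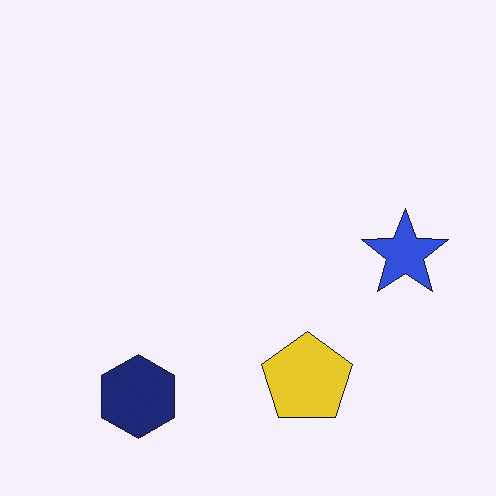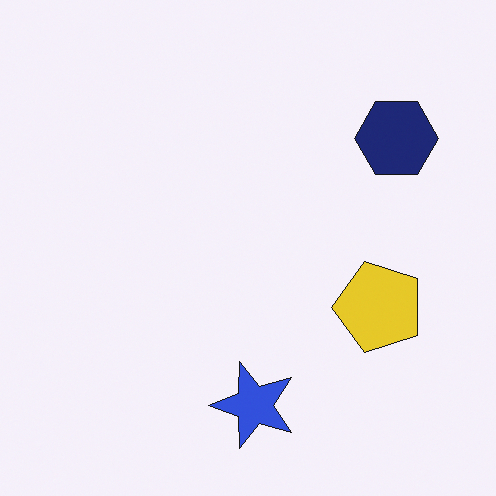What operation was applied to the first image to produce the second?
The transformation is: transposed (reflected across the top-left ↔ bottom-right diagonal).

Shapes have swapped their row and column positions — what was in the top-right is now in the bottom-left — a diagonal reflection.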